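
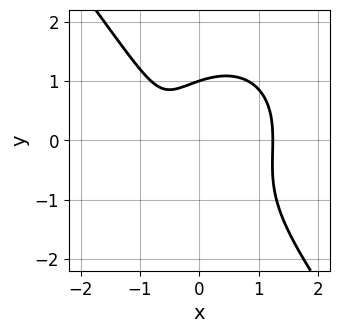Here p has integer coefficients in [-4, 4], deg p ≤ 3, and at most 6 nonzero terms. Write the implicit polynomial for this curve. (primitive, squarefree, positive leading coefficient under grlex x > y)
3*x^3 + x*y^2 + 2*y^3 - 3*x - 2

1. deg p = 3. A generic line meets the curve in up to 3 points.
2. From the visible intercepts: it crosses the y-axis at the gridline y = 1.
3. Assembling these constraints gives the stated polynomial.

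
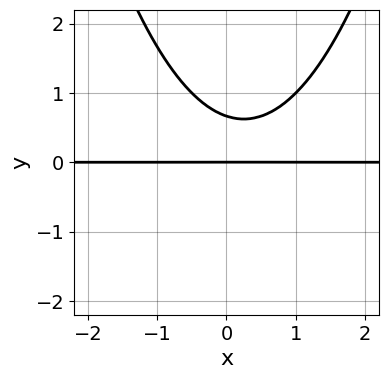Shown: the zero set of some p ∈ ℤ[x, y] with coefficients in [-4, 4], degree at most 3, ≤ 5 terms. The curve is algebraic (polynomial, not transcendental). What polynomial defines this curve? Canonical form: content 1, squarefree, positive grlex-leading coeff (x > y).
2*x^2*y - x*y - 3*y^2 + 2*y

First, deg p = 3. A generic line meets the curve in up to 3 points.
Then, against the integer gridlines: it meets the y-axis at y = 0 (among the integer gridlines); the visible x-axis segment lies entirely on the curve.
Finally, assembling these constraints gives the stated polynomial.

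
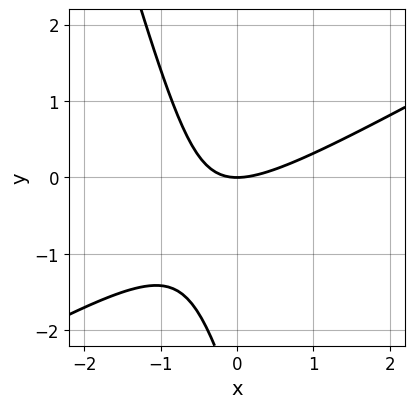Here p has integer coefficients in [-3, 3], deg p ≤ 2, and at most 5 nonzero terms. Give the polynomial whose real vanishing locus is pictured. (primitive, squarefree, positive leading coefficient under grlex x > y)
2*x^2 - 3*x*y - y^2 - 3*y

Degree: a generic line meets the curve in up to 2 points, so deg p = 2.
Reading off the gridlines: it meets the x-axis at x = 0 (among the integer gridlines); one y-axis crossing is at y = 0.
Solving for integer coefficients yields p as stated.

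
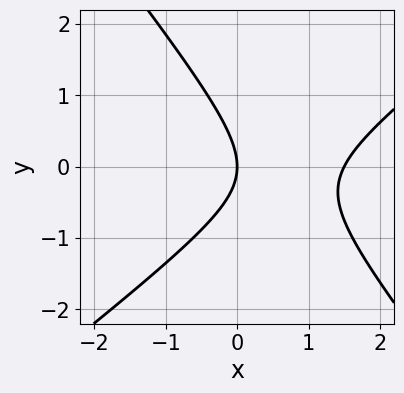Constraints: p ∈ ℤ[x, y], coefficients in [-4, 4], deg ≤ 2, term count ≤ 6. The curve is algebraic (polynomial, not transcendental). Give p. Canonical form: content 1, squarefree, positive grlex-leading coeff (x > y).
2*x^2 - x*y - 2*y^2 - 3*x

1. The degree is 2 — no degree-1 curve has this shape.
2. Reading off the gridlines: one y-axis crossing is at y = 0; it meets the x-axis at x = 0 (among the integer gridlines).
3. Fitting integer coefficients to these (and the overall shape) gives p.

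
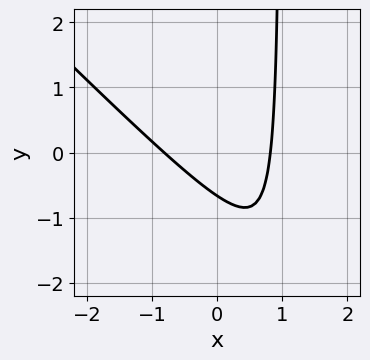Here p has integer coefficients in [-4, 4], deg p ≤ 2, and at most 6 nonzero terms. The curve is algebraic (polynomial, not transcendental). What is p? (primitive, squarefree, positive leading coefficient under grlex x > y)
3*x^2 + 3*x*y - 3*y - 2

1. The degree is 2 — the shape is more complex than any degree-1 curve.
2. Matching integer coefficients to the picture gives p.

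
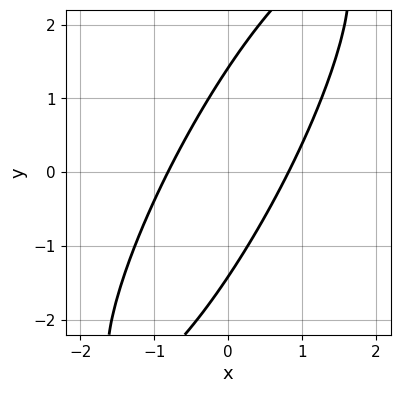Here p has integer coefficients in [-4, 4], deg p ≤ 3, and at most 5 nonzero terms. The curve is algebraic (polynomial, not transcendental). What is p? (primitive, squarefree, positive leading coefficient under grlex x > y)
Degree: a generic line meets the curve in up to 2 points, so deg p = 2.
Solving for integer coefficients yields p as stated.

3*x^2 - 3*x*y + y^2 - 2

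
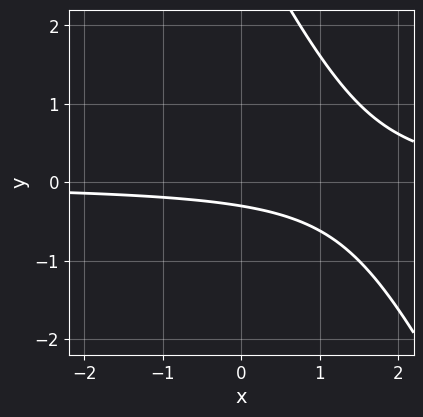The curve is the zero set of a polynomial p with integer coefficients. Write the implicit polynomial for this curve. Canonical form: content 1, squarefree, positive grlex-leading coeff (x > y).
2*x*y + y^2 - 3*y - 1

deg p = 2.
Checking where it meets the axes: it misses every integer gridline on the x-axis.
The integer polynomial consistent with all of this is the stated p.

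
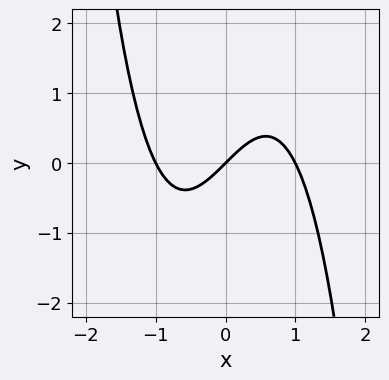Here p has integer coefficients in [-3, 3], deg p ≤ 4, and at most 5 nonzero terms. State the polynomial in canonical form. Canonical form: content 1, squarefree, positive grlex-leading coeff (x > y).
x^3 - x + y

Degree: the shape is more complex than any degree-2 curve, so deg p = 3.
Checking where it meets the axes: one y-axis crossing is at y = 0; among the integer gridlines, it crosses the x-axis at x ∈ {-1, 0, 1}.
Fitting integer coefficients to these (and the overall shape) gives p.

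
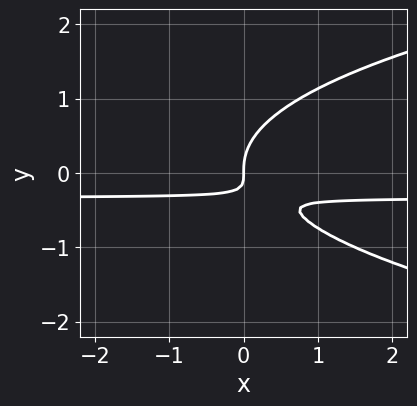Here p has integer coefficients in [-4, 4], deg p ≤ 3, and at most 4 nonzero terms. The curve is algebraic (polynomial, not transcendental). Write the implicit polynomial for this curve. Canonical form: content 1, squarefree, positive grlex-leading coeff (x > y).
(a) Degree: a generic line meets the curve in up to 3 points, so deg p = 3.
(b) Observable constraints: it crosses the y-axis at the gridline y = 0; it meets the x-axis at x = 0 (among the integer gridlines).
(c) Solving for integer coefficients yields p as stated.

3*y^3 - 3*x*y - x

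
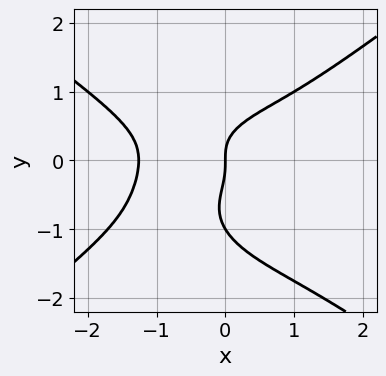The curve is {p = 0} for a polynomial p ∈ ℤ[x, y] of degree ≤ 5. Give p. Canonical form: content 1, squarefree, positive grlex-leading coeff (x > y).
x^4 - 3*y^4 + 3*x*y^2 - 3*y^3 + 2*x

(a) Degree: a generic line meets the curve in up to 4 points, so deg p = 4.
(b) From the axis intercepts and sections: one x-axis crossing is at x = 0; among the integer gridlines, it crosses the y-axis at y ∈ {-1, 0}.
(c) Matching integer coefficients to the picture gives p.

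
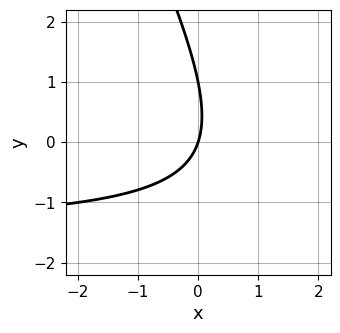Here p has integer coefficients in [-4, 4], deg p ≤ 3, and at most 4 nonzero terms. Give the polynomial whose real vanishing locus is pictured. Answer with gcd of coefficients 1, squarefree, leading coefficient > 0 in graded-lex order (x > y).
2*x*y + y^2 + 3*x - y

(a) deg p = 2.
(b) From the axis intercepts and sections: the y-axis gridline crossings are at y ∈ {0, 1}; it meets the x-axis at x = 0 (among the integer gridlines).
(c) Fitting integer coefficients to these (and the overall shape) gives p.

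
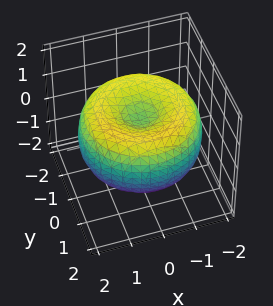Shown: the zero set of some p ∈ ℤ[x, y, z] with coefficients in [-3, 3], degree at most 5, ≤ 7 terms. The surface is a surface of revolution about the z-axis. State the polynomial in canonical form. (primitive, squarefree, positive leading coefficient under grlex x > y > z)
x^4 + 2*x^2*y^2 + y^4 - 3*x^2 - 3*y^2 + 3*z^2 - 1

(a) The degree is 4 — a generic line meets the surface in up to 4 points.
(b) By symmetry, the z-axis is an axis of rotation, so x and y enter only as x² + y².
(c) From the axis intercepts and sections: a circular section at z = 0 has radius between 1 and 2.
(d) These observations pin down the coefficients.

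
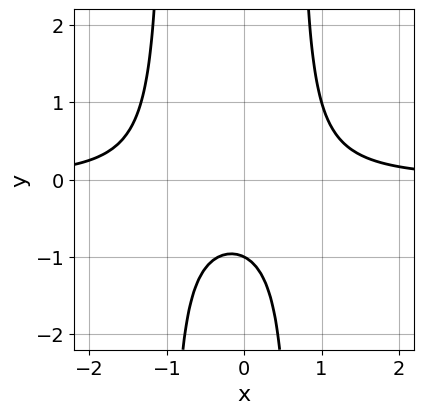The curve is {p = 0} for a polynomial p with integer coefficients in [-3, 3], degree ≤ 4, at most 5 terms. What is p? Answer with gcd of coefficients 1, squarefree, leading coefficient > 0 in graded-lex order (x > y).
3*x^2*y + x*y - 2*y - 2

First, deg p = 3.
Next, from the axis intercepts and sections: it misses every integer gridline on the x-axis; it meets the y-axis at y = -1 (among the integer gridlines).
Finally, together with the visible shape, these determine p as stated.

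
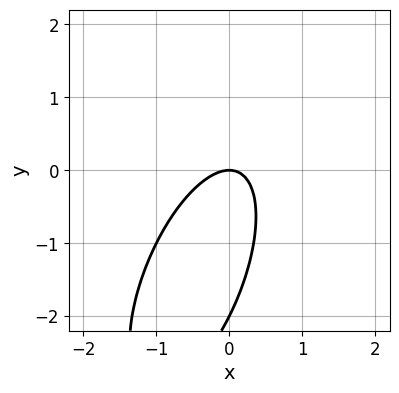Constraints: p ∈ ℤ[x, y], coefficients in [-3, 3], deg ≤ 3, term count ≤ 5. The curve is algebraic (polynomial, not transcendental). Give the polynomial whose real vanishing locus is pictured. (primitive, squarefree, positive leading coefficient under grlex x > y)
First, the degree is 2 — the shape is more complex than any degree-1 curve.
Next, from the visible intercepts: the y-axis gridline crossings are at y ∈ {-2, 0}; it meets the x-axis at x = 0 (among the integer gridlines).
Finally, solving for integer coefficients yields p as stated.

3*x^2 - 2*x*y + y^2 + 2*y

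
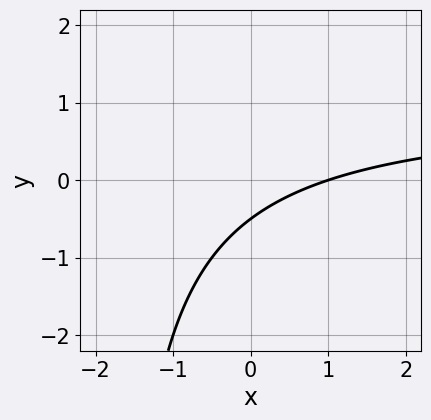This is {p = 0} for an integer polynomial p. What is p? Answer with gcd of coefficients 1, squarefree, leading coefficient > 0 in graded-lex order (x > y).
x*y - x + 2*y + 1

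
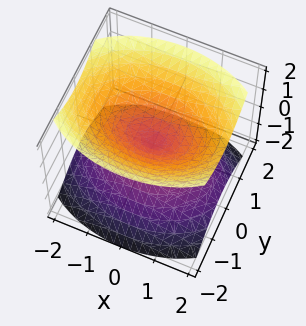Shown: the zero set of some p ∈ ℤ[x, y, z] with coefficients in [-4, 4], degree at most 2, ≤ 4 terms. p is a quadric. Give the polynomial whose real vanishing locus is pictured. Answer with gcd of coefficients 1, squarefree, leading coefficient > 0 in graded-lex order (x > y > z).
First, the picture has 2 separate pieces.
Next, deg p = 2.
Next, symmetries: mirror symmetry y ↦ −y ⇒ only even powers of y; the x ↦ −x reflection is a symmetry, so x appears only in even powers; mirror symmetry z ↦ −z ⇒ only even powers of z.
Then, from the visible intercepts: it crosses the x-axis at the gridline x = 0; it crosses the y-axis at the gridline y = 0; it crosses the z-axis at the gridline z = 0.
Finally, putting this together gives p.

x^2 + 2*y^2 - 2*z^2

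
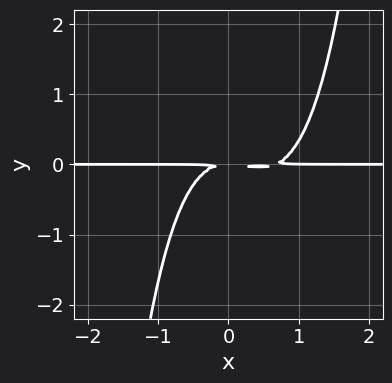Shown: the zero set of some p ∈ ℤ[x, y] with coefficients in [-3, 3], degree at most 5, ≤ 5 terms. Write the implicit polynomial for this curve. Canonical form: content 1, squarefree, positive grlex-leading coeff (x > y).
3*x^3*y - 2*x^2*y - 3*y^2

First, degree: a generic line meets the curve in up to 4 points, so deg p = 4.
Next, from the visible intercepts: the visible x-axis segment lies entirely on the curve.
Finally, fitting integer coefficients to these (and the overall shape) gives p.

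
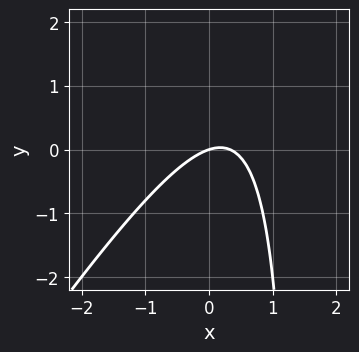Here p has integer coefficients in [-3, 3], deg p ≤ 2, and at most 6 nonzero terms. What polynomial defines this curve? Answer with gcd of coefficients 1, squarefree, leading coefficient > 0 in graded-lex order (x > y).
Degree: no degree-1 curve has this shape, so deg p = 2.
Observable constraints: one x-axis crossing is at x = 0; one y-axis crossing is at y = 0.
These observations pin down the coefficients.

3*x^2 - 2*x*y - x + 3*y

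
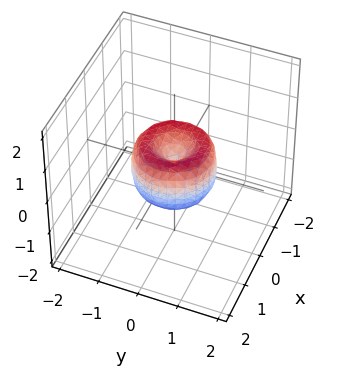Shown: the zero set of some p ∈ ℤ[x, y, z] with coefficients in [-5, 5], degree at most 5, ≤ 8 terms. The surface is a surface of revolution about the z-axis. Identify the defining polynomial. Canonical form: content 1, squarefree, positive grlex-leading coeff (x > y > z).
1. The degree is 4 — the shape is more complex than any degree-3 surface.
2. Symmetry: every cross-section ⟂ z is a circle, so x, y appear only via x² + y².
3. Reading off the gridlines: a circular section at z = 0 has radius exactly 1; among the integer gridlines, it crosses the y-axis at y ∈ {-1, 0, 1}.
4. Matching integer coefficients to the picture gives p. Check: (1, 0, 0) on the x-axis lies on the surface, and p(1, 0, 0) = 0. ✓

2*x^4 + 4*x^2*y^2 + 2*y^4 - 2*x^2 - 2*y^2 + z^2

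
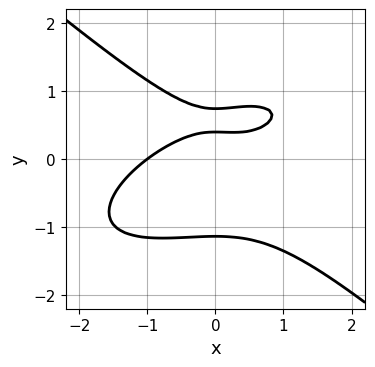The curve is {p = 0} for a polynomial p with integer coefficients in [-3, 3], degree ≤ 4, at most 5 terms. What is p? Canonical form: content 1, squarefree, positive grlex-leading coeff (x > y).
deg p = 3. No degree-2 curve has this shape.
From the visible intercepts: it crosses the x-axis at the gridline x = -1.
Solving for integer coefficients yields p as stated.

x^3 - x^2*y + 3*y^3 - 3*y + 1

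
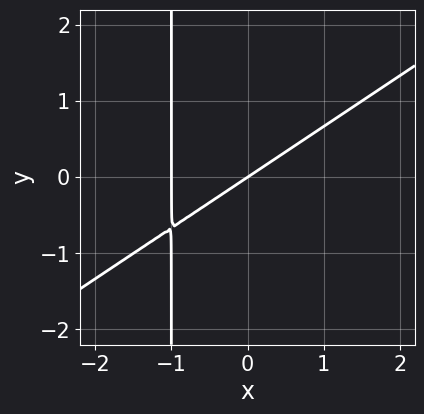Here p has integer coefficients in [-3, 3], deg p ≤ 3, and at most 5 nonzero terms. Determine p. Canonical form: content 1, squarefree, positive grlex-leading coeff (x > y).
(a) deg p = 2.
(b) Checking where it meets the axes: the x-axis gridline crossings are at x ∈ {-1, 0}; it meets the y-axis at y = 0 (among the integer gridlines).
(c) Together with the visible shape, these determine p as stated.

2*x^2 - 3*x*y + 2*x - 3*y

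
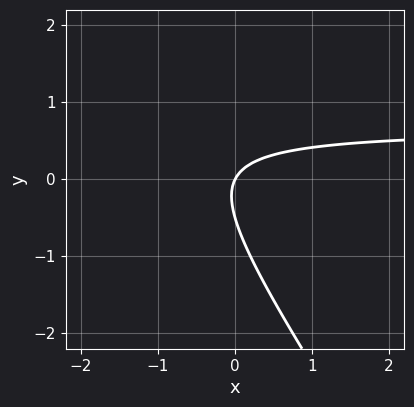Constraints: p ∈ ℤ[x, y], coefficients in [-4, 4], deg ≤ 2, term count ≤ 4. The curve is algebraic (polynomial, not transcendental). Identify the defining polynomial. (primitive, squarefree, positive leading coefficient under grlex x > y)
(a) The degree is 2 — the shape is more complex than any degree-1 curve.
(b) Against the integer gridlines: one y-axis crossing is at y = 0; it meets the x-axis at x = 0 (among the integer gridlines).
(c) Together with the visible shape, these determine p as stated.

3*x*y + 2*y^2 - 2*x + y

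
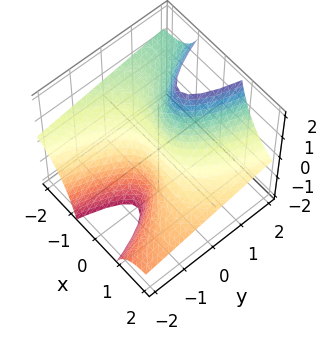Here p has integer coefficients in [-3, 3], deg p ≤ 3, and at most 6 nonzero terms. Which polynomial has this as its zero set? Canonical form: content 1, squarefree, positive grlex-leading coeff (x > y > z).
x^3 + 3*x^2*z - 3*y + z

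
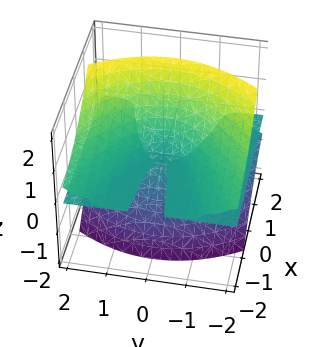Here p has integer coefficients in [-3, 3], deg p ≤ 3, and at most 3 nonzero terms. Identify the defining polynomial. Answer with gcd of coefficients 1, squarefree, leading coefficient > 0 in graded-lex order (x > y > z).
1. The degree is 3 — the shape is more complex than any degree-2 surface.
2. From the visible intercepts: one z-axis crossing is at z = 0; the visible x-axis segment lies entirely on the surface; the visible y-axis segment lies entirely on the surface.
3. The integer polynomial consistent with all of this is the stated p.

3*x*z^2 + y^2*z - 2*z^3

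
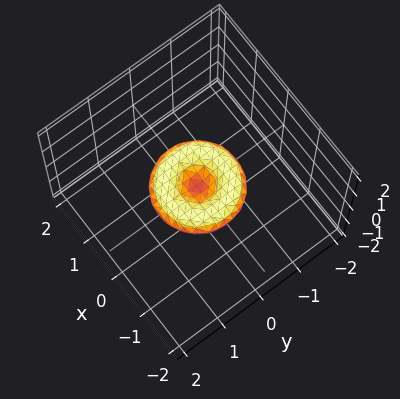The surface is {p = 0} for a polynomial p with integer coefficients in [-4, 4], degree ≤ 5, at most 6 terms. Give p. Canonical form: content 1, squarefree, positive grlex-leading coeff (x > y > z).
1. Degree: the shape is more complex than any degree-3 surface, so deg p = 4.
2. Symmetries: every cross-section ⟂ z is a circle, so x, y appear only via x² + y².
3. Against the integer gridlines: one z-axis crossing is at z = 0; the x-axis gridline crossings are at x ∈ {-1, 0, 1}; the y-axis gridline crossings are at y ∈ {-1, 0, 1}; a circular section at z = 0 has radius exactly 1.
4. Putting this together gives p.

x^4 + 2*x^2*y^2 + y^4 - x^2 - y^2 + 3*z^2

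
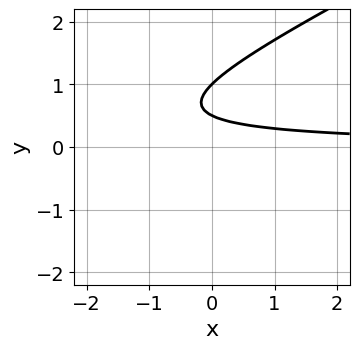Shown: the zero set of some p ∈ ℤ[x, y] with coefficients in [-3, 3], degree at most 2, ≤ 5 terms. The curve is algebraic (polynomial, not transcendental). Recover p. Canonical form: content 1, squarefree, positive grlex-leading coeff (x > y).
First, the degree is 2 — a generic line meets the curve in up to 2 points.
Then, from the axis intercepts and sections: it crosses the y-axis at the gridline y = 1; the curve avoids every integer x-axis point in the box.
Finally, matching integer coefficients to the picture gives p.

x*y - 2*y^2 + 3*y - 1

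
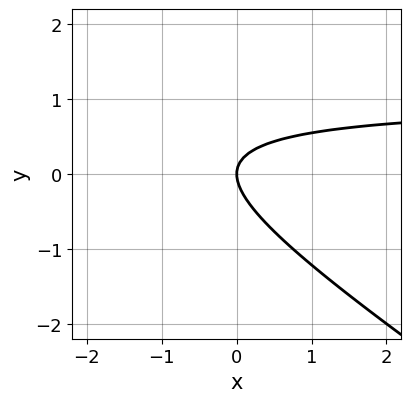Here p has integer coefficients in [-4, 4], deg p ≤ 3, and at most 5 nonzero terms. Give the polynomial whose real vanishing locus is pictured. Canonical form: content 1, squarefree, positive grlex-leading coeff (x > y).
2*x*y + 3*y^2 - 2*x

First, deg p = 2. No degree-1 curve has this shape.
Next, checking where it meets the axes: it meets the y-axis at y = 0 (among the integer gridlines); it meets the x-axis at x = 0 (among the integer gridlines).
Finally, fitting integer coefficients to these (and the overall shape) gives p.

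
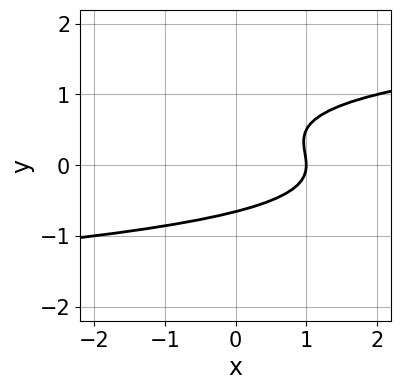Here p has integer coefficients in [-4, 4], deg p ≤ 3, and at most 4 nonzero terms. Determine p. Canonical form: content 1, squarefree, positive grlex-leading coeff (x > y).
(a) Degree: a generic line meets the curve in up to 3 points, so deg p = 3.
(b) Reading off the gridlines: it meets the x-axis at x = 1 (among the integer gridlines).
(c) These observations pin down the coefficients.

2*y^3 - y^2 - x + 1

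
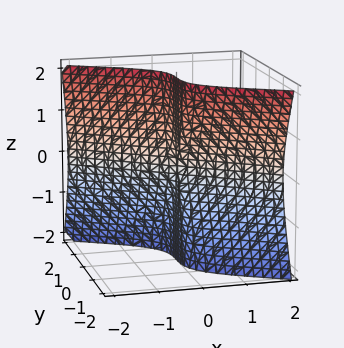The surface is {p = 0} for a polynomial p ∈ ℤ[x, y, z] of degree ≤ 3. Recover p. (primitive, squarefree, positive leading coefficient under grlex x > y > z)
deg p = 3. No degree-2 surface has this shape.
From the axis intercepts and sections: the visible z-axis segment lies entirely on the surface; it crosses the y-axis at the gridline y = 0; one x-axis crossing is at x = 0.
Solving for integer coefficients yields p as stated.

x^3 + 2*x*z^2 + 3*y^3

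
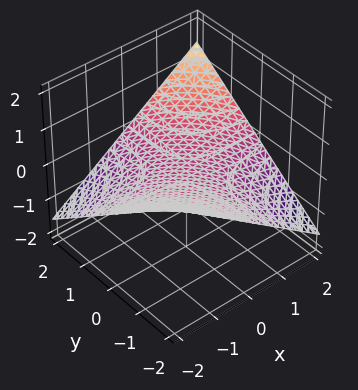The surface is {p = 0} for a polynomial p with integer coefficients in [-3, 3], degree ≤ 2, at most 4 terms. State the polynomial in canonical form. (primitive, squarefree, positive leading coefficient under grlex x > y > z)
x*y - 3*z

First, the degree is 2 — a hyperbolic paraboloid; a quadric.
Next, reading off the gridlines: it meets the z-axis at z = 0 (among the integer gridlines); the visible x-axis segment lies entirely on the surface; every point of the y-axis in the box is on the surface.
Finally, assembling these constraints gives the stated polynomial.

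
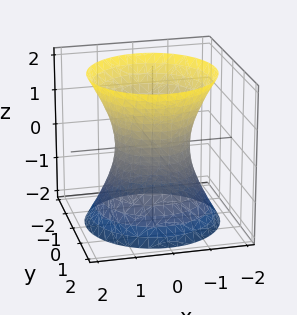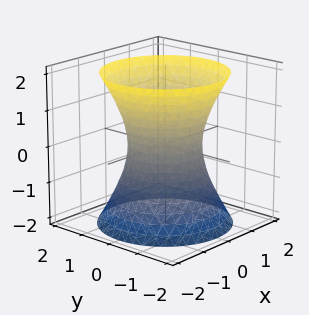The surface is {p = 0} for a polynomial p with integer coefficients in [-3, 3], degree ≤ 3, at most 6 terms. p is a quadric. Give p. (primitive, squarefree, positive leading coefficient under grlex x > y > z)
2*x^2 + 2*y^2 - z^2 - 2

First, the degree is 2 — one connected sheet with a waist; a quadric.
Then, symmetries: it's symmetric under z → −z, forcing even powers of z; rotational symmetry about the z-axis ⇒ p depends on x, y only through x² + y².
Then, against the integer gridlines: among the integer gridlines, it crosses the y-axis at y ∈ {-1, 1}; a circular section at z = 2 has radius between 1 and 2; no z-intercept at any integer in the box; among the integer gridlines, it crosses the x-axis at x ∈ {-1, 1}.
Finally, matching integer coefficients to the picture gives p.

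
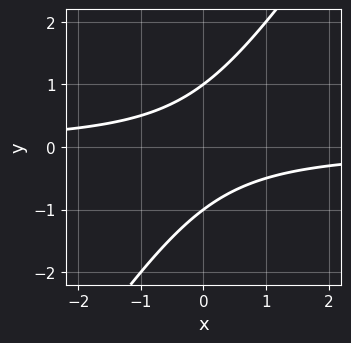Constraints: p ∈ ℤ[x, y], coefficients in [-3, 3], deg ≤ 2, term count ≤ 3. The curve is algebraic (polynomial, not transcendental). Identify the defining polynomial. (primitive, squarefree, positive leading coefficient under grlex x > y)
3*x*y - 2*y^2 + 2

1. Degree: no degree-1 curve has this shape, so deg p = 2.
2. Against the integer gridlines: among the integer gridlines, it crosses the y-axis at y ∈ {-1, 1}; no x-intercept at any integer in the box.
3. The integer polynomial consistent with all of this is the stated p.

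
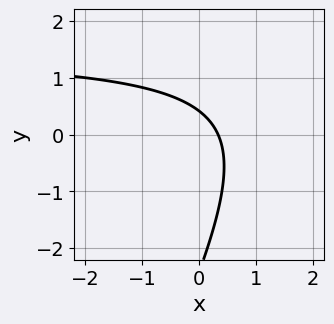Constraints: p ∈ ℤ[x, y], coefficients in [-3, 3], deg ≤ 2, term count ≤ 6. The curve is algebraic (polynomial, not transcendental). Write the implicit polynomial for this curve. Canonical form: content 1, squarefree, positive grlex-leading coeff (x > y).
2*x*y - y^2 - 3*x - 2*y + 1

(a) The degree is 2 — a generic line meets the curve in up to 2 points.
(b) The integer polynomial consistent with all of this is the stated p.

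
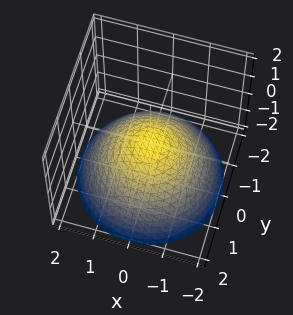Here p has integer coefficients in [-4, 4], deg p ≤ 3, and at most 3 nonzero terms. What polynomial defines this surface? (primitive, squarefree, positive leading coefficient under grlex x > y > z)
x^2 + y^2 + 2*z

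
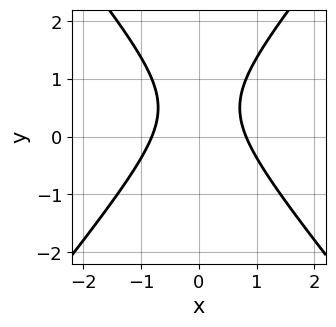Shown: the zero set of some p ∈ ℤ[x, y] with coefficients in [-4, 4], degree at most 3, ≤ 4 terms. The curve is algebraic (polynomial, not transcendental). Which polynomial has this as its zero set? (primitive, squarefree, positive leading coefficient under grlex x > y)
3*x^2 - 2*y^2 + 2*y - 2

1. The degree is 2 — the shape is more complex than any degree-1 curve.
2. Symmetries: mirror symmetry x ↦ −x ⇒ only even powers of x.
3. Against the integer gridlines: it misses every integer gridline on the y-axis.
4. Putting this together gives p.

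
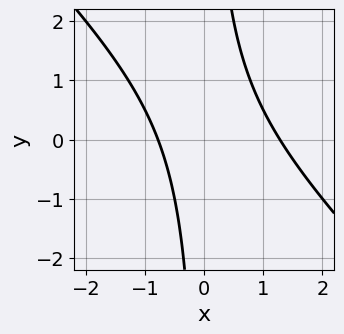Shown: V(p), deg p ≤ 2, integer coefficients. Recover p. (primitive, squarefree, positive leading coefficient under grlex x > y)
2*x^2 + 2*x*y - x - 2

First, degree: a generic line meets the curve in up to 2 points, so deg p = 2.
Next, observable constraints: the curve avoids every integer y-axis point in the box.
Finally, these observations pin down the coefficients.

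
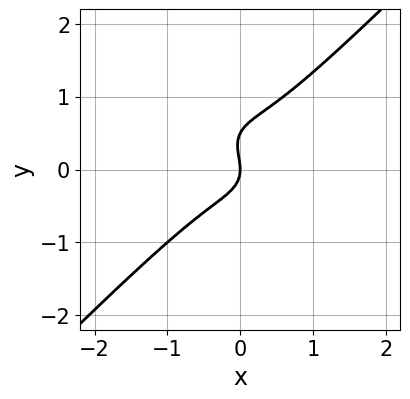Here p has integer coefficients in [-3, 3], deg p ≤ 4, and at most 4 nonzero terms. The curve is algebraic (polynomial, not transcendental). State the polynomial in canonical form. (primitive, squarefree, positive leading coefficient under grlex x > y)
1. The degree is 3 — a generic line meets the curve in up to 3 points.
2. Checking where it meets the axes: it crosses the x-axis at the gridline x = 0; one y-axis crossing is at y = 0.
3. Putting this together gives p.

2*x^3 - 2*y^3 + y^2 + x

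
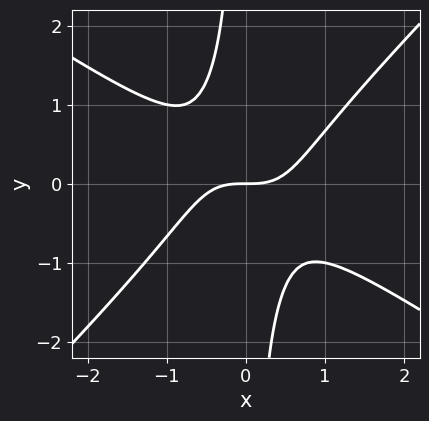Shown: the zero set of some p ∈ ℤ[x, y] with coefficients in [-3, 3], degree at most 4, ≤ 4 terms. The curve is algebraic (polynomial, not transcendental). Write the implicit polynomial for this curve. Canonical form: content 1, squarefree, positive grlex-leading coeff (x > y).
deg p = 3. No degree-2 curve has this shape.
Observable constraints: one y-axis crossing is at y = 0; it meets the x-axis at x = 0 (among the integer gridlines).
Fitting integer coefficients to these (and the overall shape) gives p.

2*x^3 + x^2*y - 3*x*y^2 - 2*y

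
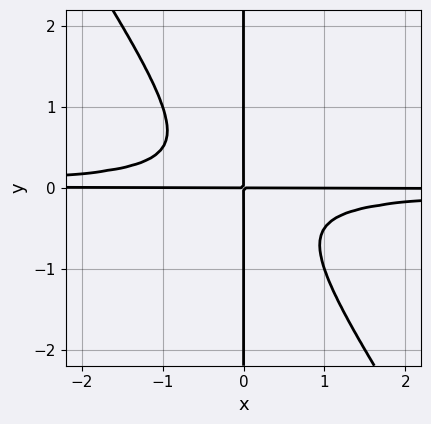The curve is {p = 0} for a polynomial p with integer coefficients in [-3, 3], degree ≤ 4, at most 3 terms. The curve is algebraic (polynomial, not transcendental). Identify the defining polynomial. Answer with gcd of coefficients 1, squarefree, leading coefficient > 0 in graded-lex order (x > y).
1. Degree: the shape is more complex than any degree-3 curve, so deg p = 4.
2. Against the integer gridlines: the visible y-axis segment lies entirely on the curve; the visible x-axis segment lies entirely on the curve.
3. Assembling these constraints gives the stated polynomial.

3*x^2*y^2 + 2*x*y^3 + x*y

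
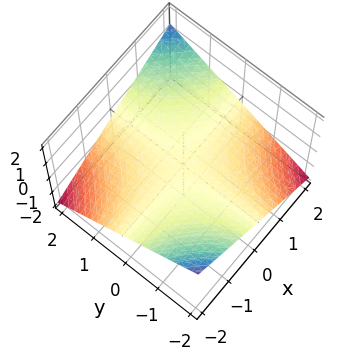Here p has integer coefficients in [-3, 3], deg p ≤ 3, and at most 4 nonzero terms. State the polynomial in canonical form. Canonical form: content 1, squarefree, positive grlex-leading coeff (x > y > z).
x*y - 3*z

First, deg p = 2. A saddle surface; a quadric.
Then, reading off the gridlines: it crosses the z-axis at the gridline z = 0; the visible y-axis segment lies entirely on the surface; the visible x-axis segment lies entirely on the surface.
Finally, putting this together gives p.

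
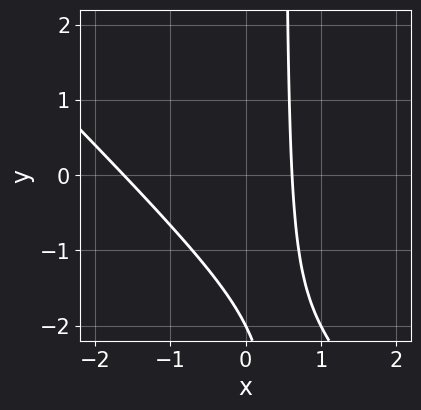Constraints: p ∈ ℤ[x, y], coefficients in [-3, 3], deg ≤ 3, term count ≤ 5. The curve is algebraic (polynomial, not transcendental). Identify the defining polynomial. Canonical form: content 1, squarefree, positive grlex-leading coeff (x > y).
2*x^2 + 2*x*y + 2*x - y - 2

First, degree: a generic line meets the curve in up to 2 points, so deg p = 2.
Next, observable constraints: it meets the y-axis at y = -2 (among the integer gridlines).
Finally, the integer polynomial consistent with all of this is the stated p.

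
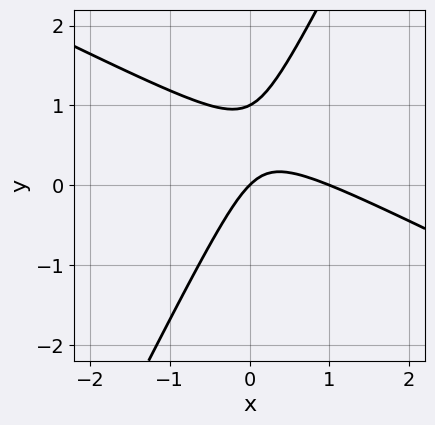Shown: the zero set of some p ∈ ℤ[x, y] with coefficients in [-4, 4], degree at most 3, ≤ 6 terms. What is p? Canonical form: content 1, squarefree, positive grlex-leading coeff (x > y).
2*x^2 + 3*x*y - 2*y^2 - 2*x + 2*y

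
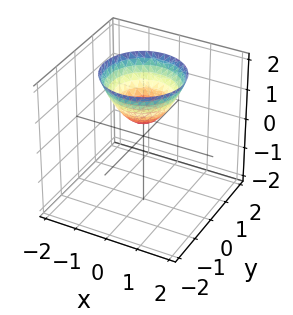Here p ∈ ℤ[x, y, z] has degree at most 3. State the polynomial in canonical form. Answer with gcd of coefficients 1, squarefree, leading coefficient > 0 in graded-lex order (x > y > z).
2*x^2 + 2*y^2 - 2*z + 1

deg p = 2. The shape is more complex than any degree-1 surface.
Symmetry: the z-axis is an axis of rotation, so x and y enter only as x² + y².
Observable constraints: it misses every integer gridline on the x-axis; a circular section at z = 1 has radius between 0 and 1; the surface avoids every integer y-axis point in the box.
Together with the visible shape, these determine p as stated.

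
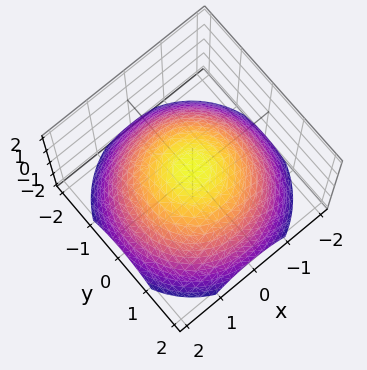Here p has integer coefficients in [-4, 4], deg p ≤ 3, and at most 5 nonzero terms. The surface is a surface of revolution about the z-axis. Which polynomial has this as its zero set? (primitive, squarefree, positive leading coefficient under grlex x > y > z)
x^2 + y^2 + 2*z - 1

1. Degree: no degree-1 surface has this shape, so deg p = 2.
2. By symmetry, every cross-section ⟂ z is a circle, so x, y appear only via x² + y².
3. Reading off the gridlines: among the integer gridlines, it crosses the x-axis at x ∈ {-1, 1}; among the integer gridlines, it crosses the y-axis at y ∈ {-1, 1}; a circular section at z = -1 has radius between 1 and 2.
4. Solving for integer coefficients yields p as stated.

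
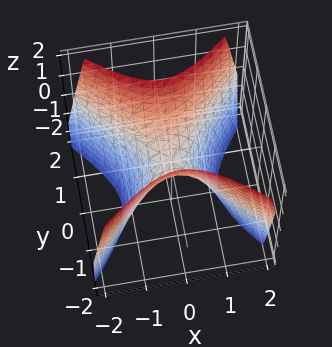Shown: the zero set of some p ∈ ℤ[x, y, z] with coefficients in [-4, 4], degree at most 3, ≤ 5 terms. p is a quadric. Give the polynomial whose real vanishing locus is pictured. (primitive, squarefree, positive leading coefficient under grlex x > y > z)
3*x^2 - 3*y^2 + 2*z

First, deg p = 2.
Then, symmetries: the y ↦ −y reflection is a symmetry, so y appears only in even powers; the x ↦ −x reflection is a symmetry, so x appears only in even powers.
Then, observable constraints: one z-axis crossing is at z = 0; it meets the x-axis at x = 0 (among the integer gridlines); one y-axis crossing is at y = 0.
Finally, solving for integer coefficients yields p as stated.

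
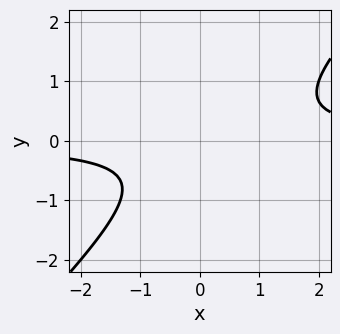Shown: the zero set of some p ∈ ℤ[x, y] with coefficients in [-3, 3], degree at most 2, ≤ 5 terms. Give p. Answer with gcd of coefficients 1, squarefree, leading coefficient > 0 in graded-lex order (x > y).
First, deg p = 2. A generic line meets the curve in up to 2 points.
Next, reading off the gridlines: the curve avoids every integer y-axis point in the box; no x-intercept at any integer in the box.
Finally, fitting integer coefficients to these (and the overall shape) gives p.

3*x*y - 3*y^2 - y - 2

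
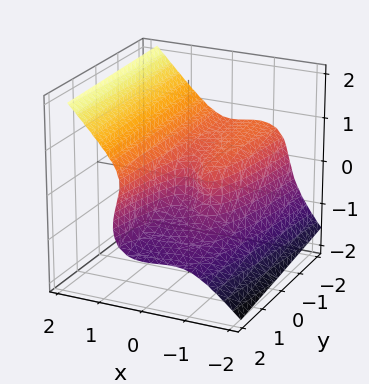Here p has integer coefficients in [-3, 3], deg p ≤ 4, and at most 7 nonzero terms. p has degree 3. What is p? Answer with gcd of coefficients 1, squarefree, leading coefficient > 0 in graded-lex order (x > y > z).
First, deg p = 3.
Next, observable constraints: one z-axis crossing is at z = 0; the x-axis gridline crossings are at x ∈ {-1, 0}; it crosses the y-axis at the gridline y = 0.
Finally, assembling these constraints gives the stated polynomial.

3*x^3 - 3*z^3 + 3*x^2 + y*z - y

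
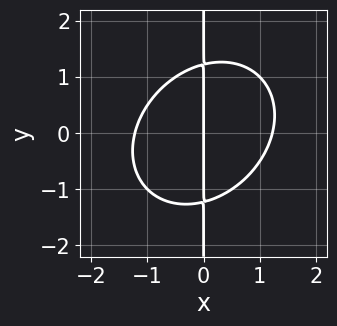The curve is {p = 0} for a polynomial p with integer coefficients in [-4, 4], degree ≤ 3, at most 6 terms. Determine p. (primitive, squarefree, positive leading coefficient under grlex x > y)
2*x^3 - x^2*y + 2*x*y^2 - 3*x

deg p = 3. The shape is more complex than any degree-2 curve.
Reading off the gridlines: the visible y-axis segment lies entirely on the curve; it meets the x-axis at x = 0 (among the integer gridlines).
Putting this together gives p.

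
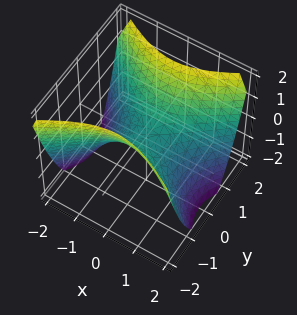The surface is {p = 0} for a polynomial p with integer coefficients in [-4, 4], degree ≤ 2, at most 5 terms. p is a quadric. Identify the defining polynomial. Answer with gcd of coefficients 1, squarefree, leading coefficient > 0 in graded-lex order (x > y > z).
2*x^2 - 3*y^2 + 3*z

(a) The degree is 2 — a hyperbolic paraboloid; a quadric.
(b) Symmetries: it's symmetric under x → −x, forcing even powers of x; it's symmetric under y → −y, forcing even powers of y.
(c) Checking where it meets the axes: one x-axis crossing is at x = 0; it meets the z-axis at z = 0 (among the integer gridlines); it meets the y-axis at y = 0 (among the integer gridlines).
(d) Fitting integer coefficients to these (and the overall shape) gives p.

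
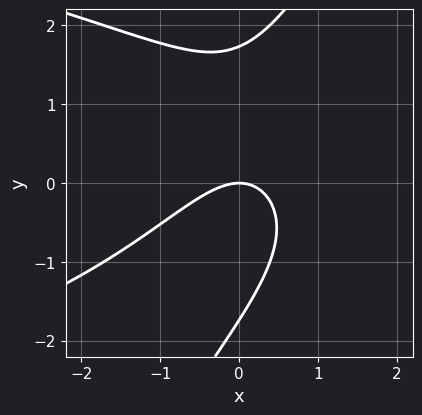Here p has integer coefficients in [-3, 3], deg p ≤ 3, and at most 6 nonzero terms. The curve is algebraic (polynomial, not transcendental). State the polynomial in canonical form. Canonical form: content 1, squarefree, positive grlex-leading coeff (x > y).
2*x*y^2 - y^3 + 3*x^2 - 2*x*y + 3*y

(a) The degree is 3 — no degree-2 curve has this shape.
(b) From the visible intercepts: it crosses the x-axis at the gridline x = 0; one y-axis crossing is at y = 0.
(c) Putting this together gives p.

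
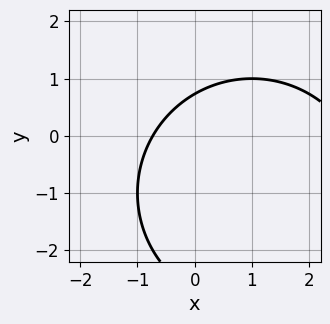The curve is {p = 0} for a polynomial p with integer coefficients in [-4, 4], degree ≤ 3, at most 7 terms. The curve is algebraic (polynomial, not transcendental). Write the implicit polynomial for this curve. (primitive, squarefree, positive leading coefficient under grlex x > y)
1. Degree: no degree-1 curve has this shape, so deg p = 2.
2. The integer polynomial consistent with all of this is the stated p.

x^2 + y^2 - 2*x + 2*y - 2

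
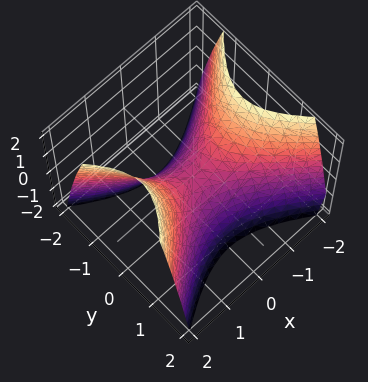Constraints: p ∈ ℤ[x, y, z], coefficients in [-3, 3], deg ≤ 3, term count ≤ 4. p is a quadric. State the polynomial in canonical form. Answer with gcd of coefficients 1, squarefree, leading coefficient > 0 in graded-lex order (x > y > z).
2*x^2 - 3*y^2 - 2*z

1. Degree: a saddle surface; a quadric, so deg p = 2.
2. Symmetries: it's symmetric under x → −x, forcing even powers of x; it's symmetric under y → −y, forcing even powers of y.
3. From the visible intercepts: it meets the y-axis at y = 0 (among the integer gridlines); one x-axis crossing is at x = 0; it meets the z-axis at z = 0 (among the integer gridlines).
4. Assembling these constraints gives the stated polynomial.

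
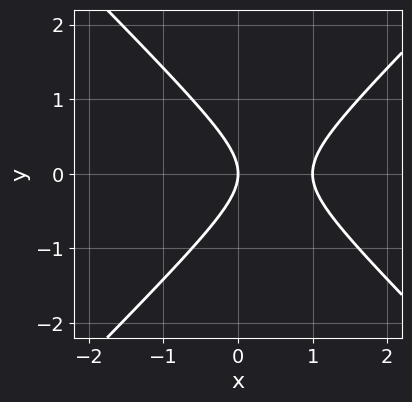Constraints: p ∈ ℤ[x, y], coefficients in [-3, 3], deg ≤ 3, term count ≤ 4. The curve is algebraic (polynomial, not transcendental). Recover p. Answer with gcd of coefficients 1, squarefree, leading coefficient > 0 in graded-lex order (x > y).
x^2 - y^2 - x

First, degree: no degree-1 curve has this shape, so deg p = 2.
Next, symmetries: mirror symmetry y ↦ −y ⇒ only even powers of y.
Next, observable constraints: among the integer gridlines, it crosses the x-axis at x ∈ {0, 1}; one y-axis crossing is at y = 0.
Finally, the integer polynomial consistent with all of this is the stated p.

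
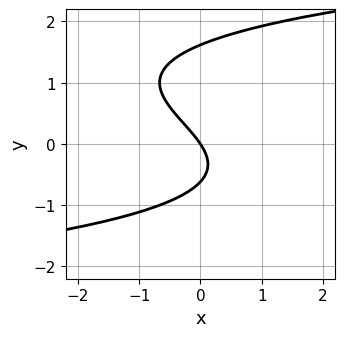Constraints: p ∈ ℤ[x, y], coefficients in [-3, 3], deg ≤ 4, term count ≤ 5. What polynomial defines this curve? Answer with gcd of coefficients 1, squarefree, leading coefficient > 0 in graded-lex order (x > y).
2*y^3 - 2*y^2 - 3*x - 2*y

The degree is 3 — a generic line meets the curve in up to 3 points.
From the visible intercepts: one y-axis crossing is at y = 0; it meets the x-axis at x = 0 (among the integer gridlines).
Solving for integer coefficients yields p as stated.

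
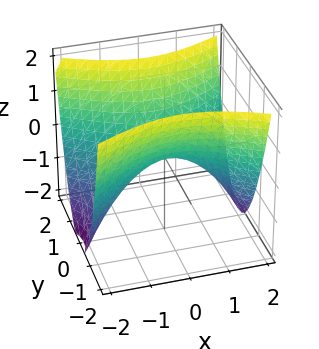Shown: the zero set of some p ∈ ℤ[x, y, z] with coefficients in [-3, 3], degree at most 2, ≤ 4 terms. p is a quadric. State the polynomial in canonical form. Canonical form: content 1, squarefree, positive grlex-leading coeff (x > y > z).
1. deg p = 2. A saddle surface; a quadric.
2. Symmetries: the x ↦ −x reflection is a symmetry, so x appears only in even powers; it's symmetric under y → −y, forcing even powers of y.
3. Reading off the gridlines: it meets the x-axis at x = 0 (among the integer gridlines); it crosses the z-axis at the gridline z = 0.
4. These observations pin down the coefficients.

x^2 - 2*y^2 + 2*z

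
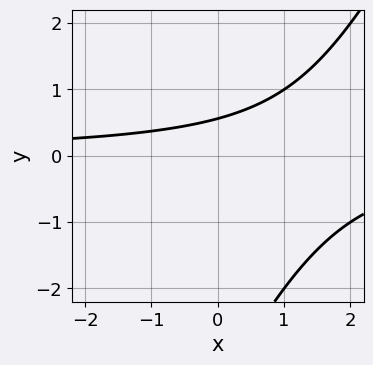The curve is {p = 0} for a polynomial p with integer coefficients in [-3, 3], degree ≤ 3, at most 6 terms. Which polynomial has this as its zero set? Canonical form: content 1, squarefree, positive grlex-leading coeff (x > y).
Degree: no degree-1 curve has this shape, so deg p = 2.
From the visible intercepts: it misses every integer gridline on the x-axis.
These observations pin down the coefficients.

2*x*y - y^2 - 3*y + 2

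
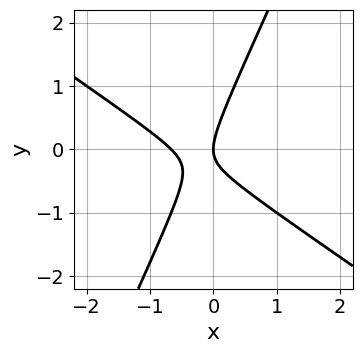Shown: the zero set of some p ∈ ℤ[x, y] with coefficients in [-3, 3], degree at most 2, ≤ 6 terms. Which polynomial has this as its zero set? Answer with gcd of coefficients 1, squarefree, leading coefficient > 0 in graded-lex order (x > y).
deg p = 2.
Checking where it meets the axes: it meets the y-axis at y = 0 (among the integer gridlines); it crosses the x-axis at the gridline x = 0.
Assembling these constraints gives the stated polynomial.

3*x^2 + 3*x*y - 2*y^2 + 2*x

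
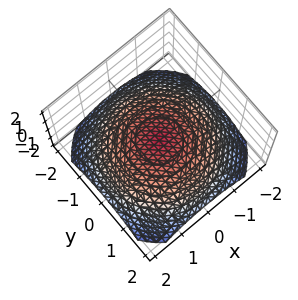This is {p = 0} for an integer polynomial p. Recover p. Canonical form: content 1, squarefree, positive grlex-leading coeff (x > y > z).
x^2 + y^2 + 3*z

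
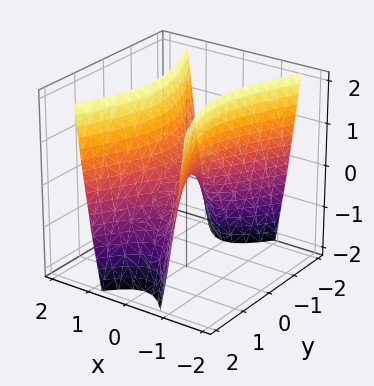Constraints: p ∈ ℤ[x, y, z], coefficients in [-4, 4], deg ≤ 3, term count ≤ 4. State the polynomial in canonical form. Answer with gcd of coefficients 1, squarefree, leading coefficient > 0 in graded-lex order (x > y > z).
3*x^2 - y^2 - z

First, degree: a hyperbolic paraboloid; a quadric, so deg p = 2.
Then, symmetries: the y ↦ −y reflection is a symmetry, so y appears only in even powers; it's symmetric under x → −x, forcing even powers of x.
Then, observable constraints: it meets the y-axis at y = 0 (among the integer gridlines); one z-axis crossing is at z = 0; it meets the x-axis at x = 0 (among the integer gridlines).
Finally, these observations pin down the coefficients.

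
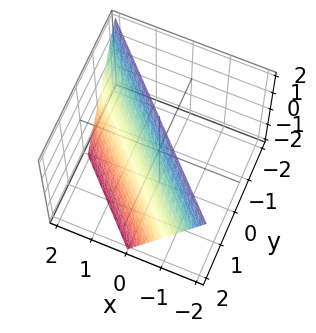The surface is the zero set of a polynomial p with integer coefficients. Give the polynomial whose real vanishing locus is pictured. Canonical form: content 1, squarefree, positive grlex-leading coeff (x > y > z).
1. Degree: the surface is flat (a plane), so deg p = 1.
2. Checking where it meets the axes: it crosses the y-axis at the gridline y = 1; it crosses the x-axis at the gridline x = 1; it meets the z-axis at z = 2 (among the integer gridlines).
3. These observations pin down the coefficients.

2*x + 2*y + z - 2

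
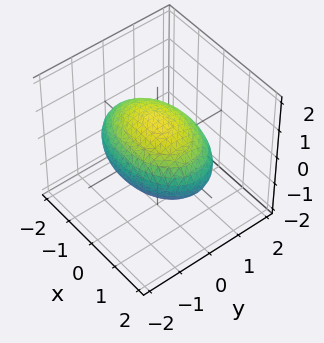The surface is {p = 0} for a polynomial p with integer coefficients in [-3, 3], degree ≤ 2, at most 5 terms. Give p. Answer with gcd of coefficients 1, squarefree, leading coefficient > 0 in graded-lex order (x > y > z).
x^2 + 2*y^2 + 3*z^2 - 3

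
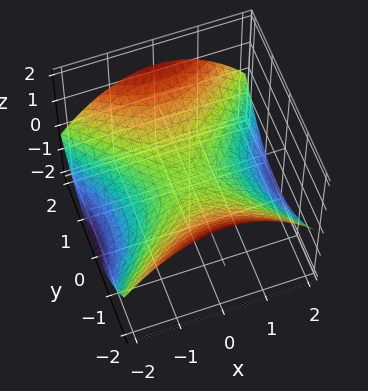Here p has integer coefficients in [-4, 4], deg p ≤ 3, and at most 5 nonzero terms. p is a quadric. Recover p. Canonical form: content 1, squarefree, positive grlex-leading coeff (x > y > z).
(a) deg p = 2.
(b) Symmetries: it's symmetric under x → −x, forcing even powers of x; mirror symmetry y ↦ −y ⇒ only even powers of y.
(c) From the visible intercepts: it crosses the z-axis at the gridline z = 0; it meets the x-axis at x = 0 (among the integer gridlines); it meets the y-axis at y = 0 (among the integer gridlines).
(d) Putting this together gives p.

x^2 - y^2 + 3*z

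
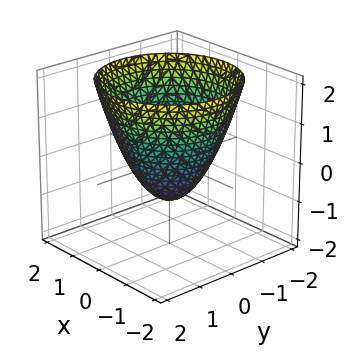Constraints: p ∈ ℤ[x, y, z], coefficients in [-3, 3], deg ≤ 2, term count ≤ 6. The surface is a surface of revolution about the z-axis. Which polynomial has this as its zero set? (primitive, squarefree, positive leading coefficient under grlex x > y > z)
x^2 + y^2 - z - 1

1. The degree is 2 — a generic line meets the surface in up to 2 points.
2. Symmetries: rotational symmetry about the z-axis ⇒ p depends on x, y only through x² + y².
3. Reading off the gridlines: the y-axis gridline crossings are at y ∈ {-1, 1}; it crosses the z-axis at the gridline z = -1; among the integer gridlines, it crosses the x-axis at x ∈ {-1, 1}; a circular section at z = 2 has radius between 1 and 2.
4. Together with the visible shape, these determine p as stated.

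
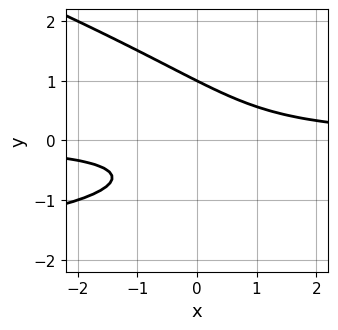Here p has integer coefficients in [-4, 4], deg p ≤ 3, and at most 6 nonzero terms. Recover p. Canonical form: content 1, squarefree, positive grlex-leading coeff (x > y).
(a) The degree is 3 — the shape is more complex than any degree-2 curve.
(b) From the axis intercepts and sections: it meets the y-axis at y = 1 (among the integer gridlines); no x-intercept at any integer in the box.
(c) Fitting integer coefficients to these (and the overall shape) gives p.

x*y^2 + 3*y^3 + 3*x*y - y - 2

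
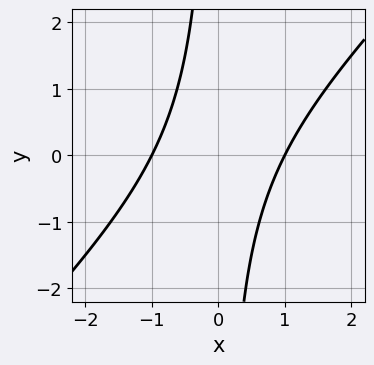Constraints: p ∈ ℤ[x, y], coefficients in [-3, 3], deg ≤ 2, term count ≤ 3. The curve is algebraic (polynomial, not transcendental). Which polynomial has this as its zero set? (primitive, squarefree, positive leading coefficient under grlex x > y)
First, the degree is 2 — no degree-1 curve has this shape.
Next, from the visible intercepts: the curve avoids every integer y-axis point in the box; the x-axis gridline crossings are at x ∈ {-1, 1}.
Finally, assembling these constraints gives the stated polynomial.

x^2 - x*y - 1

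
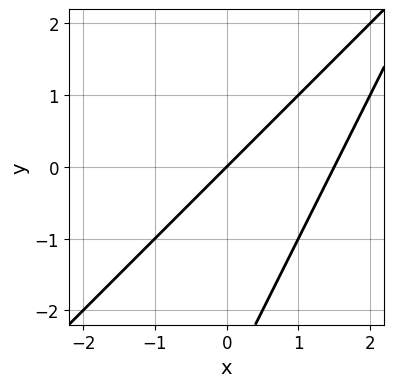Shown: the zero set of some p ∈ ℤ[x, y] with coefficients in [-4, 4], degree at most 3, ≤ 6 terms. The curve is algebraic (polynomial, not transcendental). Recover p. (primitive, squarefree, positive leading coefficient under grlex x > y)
2*x^2 - 3*x*y + y^2 - 3*x + 3*y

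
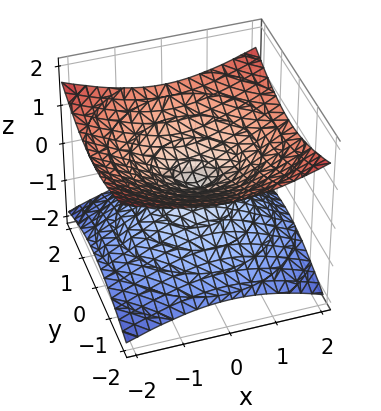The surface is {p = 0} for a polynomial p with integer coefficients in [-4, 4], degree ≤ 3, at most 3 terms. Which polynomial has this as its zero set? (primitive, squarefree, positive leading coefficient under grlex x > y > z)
x^2 + y^2 - 3*z^2

(a) Degree: a double cone through the origin; a quadric, so deg p = 2.
(b) Symmetries: every cross-section ⟂ z is a circle, so x, y appear only via x² + y²; mirror symmetry z ↦ −z ⇒ only even powers of z.
(c) Observable constraints: it meets the z-axis at z = 0 (among the integer gridlines); it meets the x-axis at x = 0 (among the integer gridlines); it crosses the y-axis at the gridline y = 0; a circular section at z = 1 has radius between 1 and 2.
(d) Fitting integer coefficients to these (and the overall shape) gives p.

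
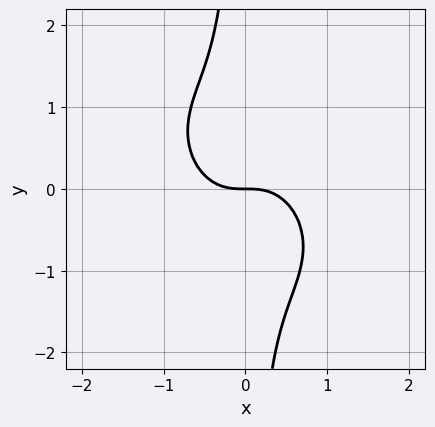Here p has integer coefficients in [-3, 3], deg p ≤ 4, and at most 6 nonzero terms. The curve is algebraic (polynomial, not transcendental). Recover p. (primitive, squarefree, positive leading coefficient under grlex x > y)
3*x^3 + 2*x^2*y + 3*x*y^2 + 2*y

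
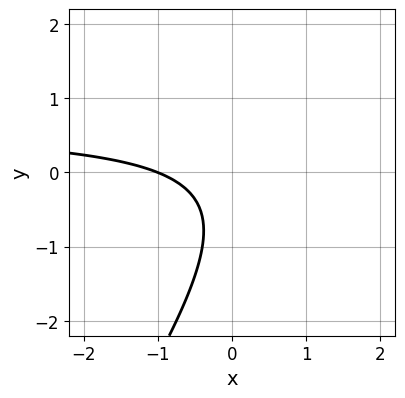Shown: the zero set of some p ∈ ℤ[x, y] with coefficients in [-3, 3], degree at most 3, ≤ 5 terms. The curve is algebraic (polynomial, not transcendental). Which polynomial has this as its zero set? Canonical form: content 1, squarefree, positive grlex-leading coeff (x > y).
3*x*y - 2*y^2 - 2*x - 2*y - 2

1. The degree is 2 — the shape is more complex than any degree-1 curve.
2. From the axis intercepts and sections: no y-intercept at any integer in the box; it meets the x-axis at x = -1 (among the integer gridlines).
3. Putting this together gives p.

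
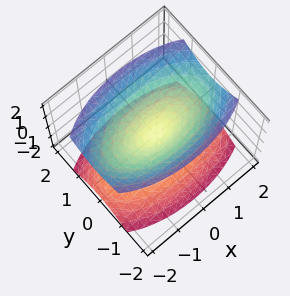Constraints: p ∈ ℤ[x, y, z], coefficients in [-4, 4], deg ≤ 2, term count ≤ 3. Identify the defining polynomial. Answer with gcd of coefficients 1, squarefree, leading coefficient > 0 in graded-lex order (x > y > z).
1. There are 2 components. They look like related sheets of one shape, so recover p as a whole.
2. The degree is 2 — a double cone through the origin; a quadric.
3. Symmetries: mirror symmetry x ↦ −x ⇒ only even powers of x; the z ↦ −z reflection is a symmetry, so z appears only in even powers; it's symmetric under y → −y, forcing even powers of y.
4. From the visible intercepts: it meets the y-axis at y = 0 (among the integer gridlines); one z-axis crossing is at z = 0; it crosses the x-axis at the gridline x = 0.
5. Putting this together gives p.

x^2 + 3*y^2 - 2*z^2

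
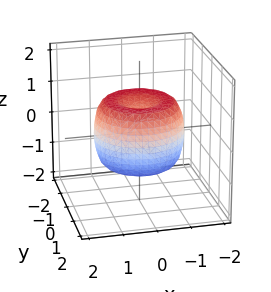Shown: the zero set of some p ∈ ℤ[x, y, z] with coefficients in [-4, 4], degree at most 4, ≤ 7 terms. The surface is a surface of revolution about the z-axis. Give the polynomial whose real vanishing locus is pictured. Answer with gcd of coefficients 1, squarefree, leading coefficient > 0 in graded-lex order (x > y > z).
First, deg p = 4. A generic line meets the surface in up to 4 points.
Then, symmetry: the surface is invariant under rotation about z: p = q(x² + y², z).
Then, from the visible intercepts: a circular section at z = 0 has radius between 1 and 2.
Finally, fitting integer coefficients to these (and the overall shape) gives p.

2*x^4 + 4*x^2*y^2 + 2*y^4 - 3*x^2 - 3*y^2 + 2*z^2 - 1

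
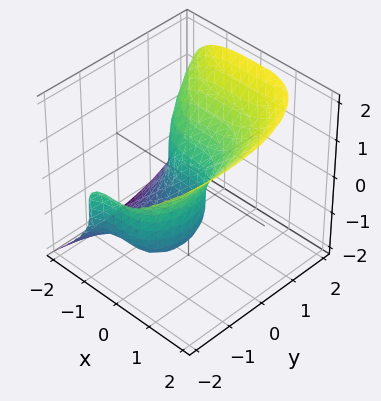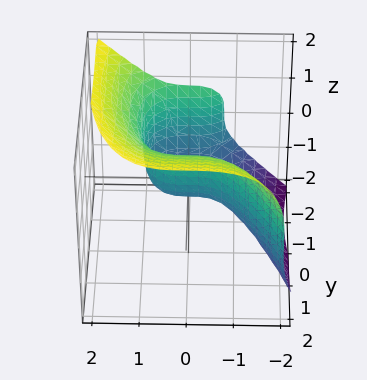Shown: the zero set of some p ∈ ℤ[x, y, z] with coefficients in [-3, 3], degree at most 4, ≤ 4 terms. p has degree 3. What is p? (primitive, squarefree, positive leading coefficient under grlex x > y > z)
x^3 - z^3 + y^2 + 2*y

(a) deg p = 3. No degree-2 surface has this shape.
(b) From the axis intercepts and sections: among the integer gridlines, it crosses the y-axis at y ∈ {-2, 0}; it meets the z-axis at z = 0 (among the integer gridlines); it meets the x-axis at x = 0 (among the integer gridlines).
(c) Fitting integer coefficients to these (and the overall shape) gives p.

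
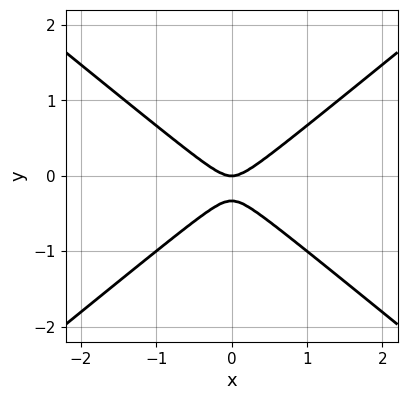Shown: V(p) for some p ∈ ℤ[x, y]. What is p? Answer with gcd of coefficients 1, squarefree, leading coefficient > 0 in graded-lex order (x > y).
2*x^2 - 3*y^2 - y

The degree is 2 — a generic line meets the curve in up to 2 points.
Symmetries: the x ↦ −x reflection is a symmetry, so x appears only in even powers.
Against the integer gridlines: one x-axis crossing is at x = 0; it meets the y-axis at y = 0 (among the integer gridlines).
Putting this together gives p.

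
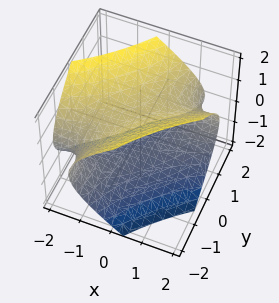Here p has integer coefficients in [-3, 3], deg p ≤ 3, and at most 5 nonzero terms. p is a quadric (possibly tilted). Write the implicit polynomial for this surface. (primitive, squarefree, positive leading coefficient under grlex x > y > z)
x^2 - 3*x*y + y^2 - 2*z^2 + 2

(a) The degree is 2 — the shape is more complex than any degree-1 surface.
(b) Checking where it meets the axes: it misses every integer gridline on the y-axis; the surface avoids every integer x-axis point in the box; the z-axis gridline crossings are at z ∈ {-1, 1}.
(c) Together with the visible shape, these determine p as stated.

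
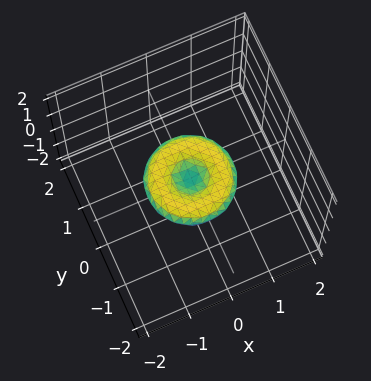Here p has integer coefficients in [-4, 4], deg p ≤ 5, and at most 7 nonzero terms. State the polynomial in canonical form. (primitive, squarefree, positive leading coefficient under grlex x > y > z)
(a) Degree: a generic line meets the surface in up to 4 points, so deg p = 4.
(b) Symmetry: the z-axis is an axis of rotation, so x and y enter only as x² + y².
(c) From the visible intercepts: among the integer gridlines, it crosses the y-axis at y ∈ {-1, 0, 1}; a circular section at z = 0 has radius exactly 1.
(d) Together with the visible shape, these determine p as stated.

x^4 + 2*x^2*y^2 + y^4 - x^2 - y^2 + 3*z^2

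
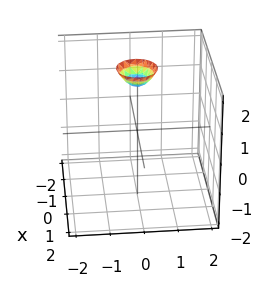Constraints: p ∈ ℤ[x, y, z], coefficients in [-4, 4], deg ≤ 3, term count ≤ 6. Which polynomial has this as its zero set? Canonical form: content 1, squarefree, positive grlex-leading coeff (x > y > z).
1. deg p = 2.
2. Symmetries: every cross-section ⟂ z is a circle, so x, y appear only via x² + y².
3. From the visible intercepts: no y-intercept at any integer in the box; it misses every integer gridline on the x-axis.
4. Solving for integer coefficients yields p as stated.

3*x^2 + 3*y^2 - 2*z + 3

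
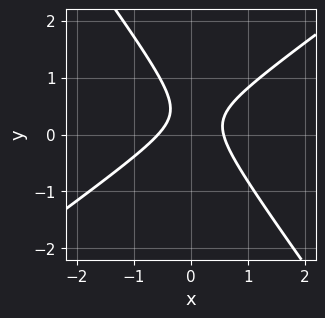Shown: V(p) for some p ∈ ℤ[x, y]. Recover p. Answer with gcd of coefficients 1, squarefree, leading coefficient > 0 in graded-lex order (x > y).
(a) Degree: a generic line meets the curve in up to 2 points, so deg p = 2.
(b) Checking where it meets the axes: it misses every integer gridline on the y-axis.
(c) Matching integer coefficients to the picture gives p.

3*x^2 - 2*x*y - 3*y^2 + 2*y - 1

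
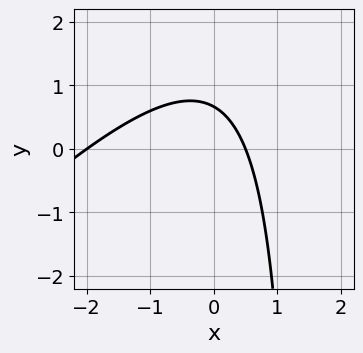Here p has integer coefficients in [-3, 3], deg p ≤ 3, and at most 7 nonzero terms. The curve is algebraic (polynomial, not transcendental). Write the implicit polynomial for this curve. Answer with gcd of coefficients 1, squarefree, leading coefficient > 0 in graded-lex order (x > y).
(a) Degree: a generic line meets the curve in up to 2 points, so deg p = 2.
(b) Checking where it meets the axes: one x-axis crossing is at x = -2.
(c) Fitting integer coefficients to these (and the overall shape) gives p.

2*x^2 - 2*x*y + 3*x + 3*y - 2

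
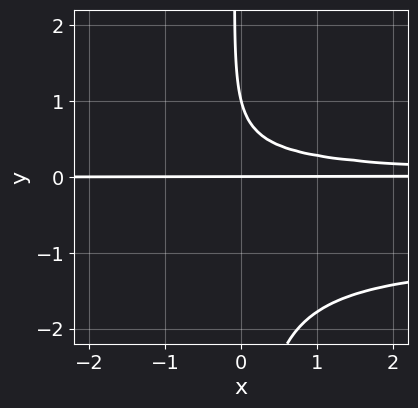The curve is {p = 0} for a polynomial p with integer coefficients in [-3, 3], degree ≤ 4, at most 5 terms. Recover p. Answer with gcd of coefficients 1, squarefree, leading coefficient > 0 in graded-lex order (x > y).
2*x*y^3 + 2*x*y^2 + y^2 - y

(a) Degree: the shape is more complex than any degree-3 curve, so deg p = 4.
(b) Against the integer gridlines: among the integer gridlines, it crosses the y-axis at y ∈ {0, 1}; the visible x-axis segment lies entirely on the curve.
(c) The integer polynomial consistent with all of this is the stated p.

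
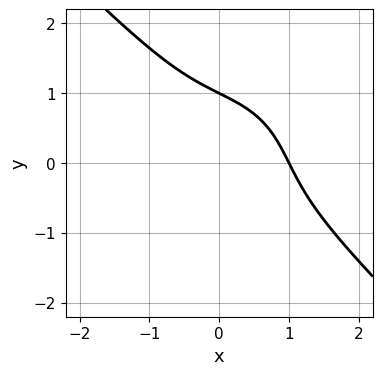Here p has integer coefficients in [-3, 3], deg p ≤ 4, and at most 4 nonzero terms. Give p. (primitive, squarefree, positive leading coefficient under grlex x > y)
2*x^3 + 2*y^3 + 3*x*y - 2

First, degree: no degree-2 curve has this shape, so deg p = 3.
Next, reading off the gridlines: it crosses the x-axis at the gridline x = 1; one y-axis crossing is at y = 1.
Finally, the integer polynomial consistent with all of this is the stated p.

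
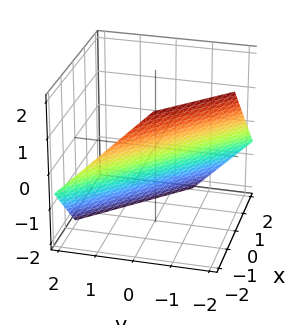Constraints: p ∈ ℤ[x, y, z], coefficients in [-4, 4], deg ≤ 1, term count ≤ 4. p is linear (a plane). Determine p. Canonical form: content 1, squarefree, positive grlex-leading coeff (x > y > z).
1. deg p = 1. The surface is flat (a plane).
2. Solving for integer coefficients yields p as stated.

3*x + 3*y + 3*z + 2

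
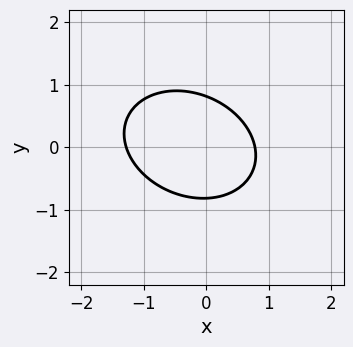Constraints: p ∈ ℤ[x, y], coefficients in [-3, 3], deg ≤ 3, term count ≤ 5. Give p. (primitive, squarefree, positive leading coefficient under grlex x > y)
1. deg p = 2.
2. Matching integer coefficients to the picture gives p.

2*x^2 + x*y + 3*y^2 + x - 2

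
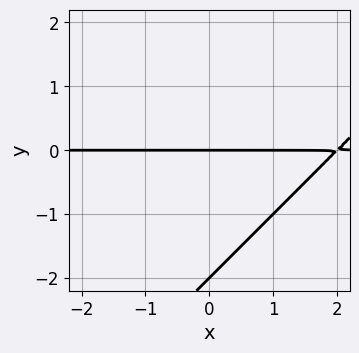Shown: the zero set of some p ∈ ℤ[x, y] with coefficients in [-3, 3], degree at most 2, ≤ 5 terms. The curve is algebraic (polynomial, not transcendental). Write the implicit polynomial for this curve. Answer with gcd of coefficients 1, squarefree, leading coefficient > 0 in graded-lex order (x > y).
The degree is 2 — no degree-1 curve has this shape.
Against the integer gridlines: the visible x-axis segment lies entirely on the curve; among the integer gridlines, it crosses the y-axis at y ∈ {-2, 0}.
Putting this together gives p.

x*y - y^2 - 2*y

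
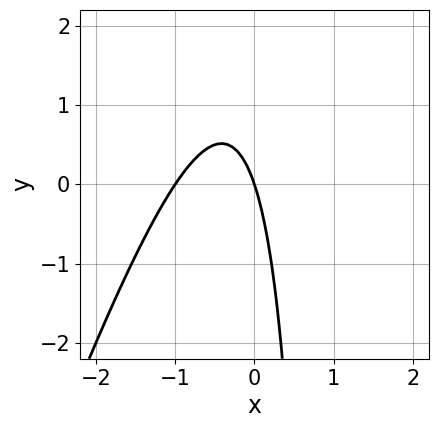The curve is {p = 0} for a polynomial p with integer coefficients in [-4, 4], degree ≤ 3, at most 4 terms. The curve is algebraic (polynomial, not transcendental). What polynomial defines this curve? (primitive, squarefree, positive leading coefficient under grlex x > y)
First, the degree is 2 — a generic line meets the curve in up to 2 points.
Then, observable constraints: the x-axis gridline crossings are at x ∈ {-1, 0}; it meets the y-axis at y = 0 (among the integer gridlines).
Finally, matching integer coefficients to the picture gives p.

3*x^2 - x*y + 3*x + y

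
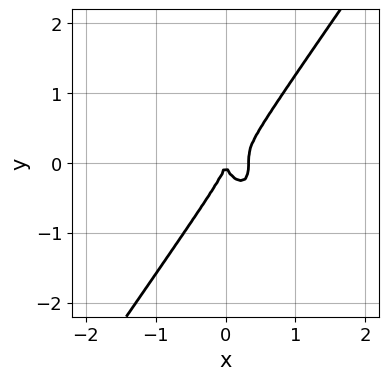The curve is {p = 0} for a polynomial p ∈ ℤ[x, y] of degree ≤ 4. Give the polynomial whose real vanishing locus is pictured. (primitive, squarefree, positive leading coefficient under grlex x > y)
3*x^3 - y^3 - x^2

First, deg p = 3. No degree-2 curve has this shape.
Then, against the integer gridlines: it crosses the y-axis at the gridline y = 0; it meets the x-axis at x = 0 (among the integer gridlines).
Finally, solving for integer coefficients yields p as stated.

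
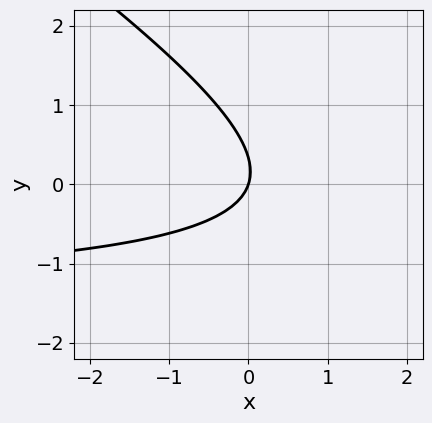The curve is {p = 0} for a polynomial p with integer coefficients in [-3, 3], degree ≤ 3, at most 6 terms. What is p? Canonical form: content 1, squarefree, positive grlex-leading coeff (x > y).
2*x*y + 3*y^2 + 3*x - y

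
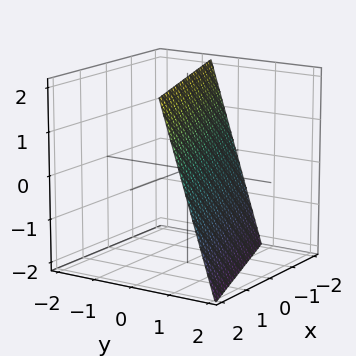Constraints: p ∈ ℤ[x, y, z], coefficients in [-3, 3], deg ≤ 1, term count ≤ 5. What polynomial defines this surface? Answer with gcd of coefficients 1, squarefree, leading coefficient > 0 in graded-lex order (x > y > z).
x - 3*y - z + 2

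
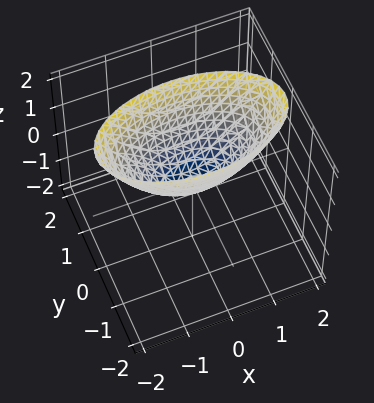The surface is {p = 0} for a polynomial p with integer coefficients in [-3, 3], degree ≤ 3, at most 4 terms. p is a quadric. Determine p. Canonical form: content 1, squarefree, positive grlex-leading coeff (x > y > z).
1. Degree: a single bowl opening along one axis; a quadric, so deg p = 2.
2. Symmetries: mirror symmetry y ↦ −y ⇒ only even powers of y; the x ↦ −x reflection is a symmetry, so x appears only in even powers.
3. Observable constraints: one x-axis crossing is at x = 0; one y-axis crossing is at y = 0.
4. The integer polynomial consistent with all of this is the stated p.

x^2 + 3*y^2 - 2*z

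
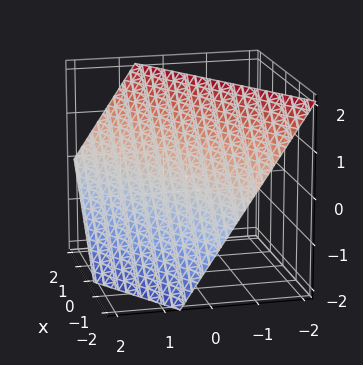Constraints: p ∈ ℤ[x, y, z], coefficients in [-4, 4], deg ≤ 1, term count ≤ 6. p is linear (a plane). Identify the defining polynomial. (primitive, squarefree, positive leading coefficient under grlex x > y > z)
2*x - 3*y - 2*z + 2

deg p = 1. Every cross-section is a straight line — this is a plane.
From the visible intercepts: it meets the z-axis at z = 1 (among the integer gridlines); it meets the x-axis at x = -1 (among the integer gridlines).
Matching integer coefficients to the picture gives p.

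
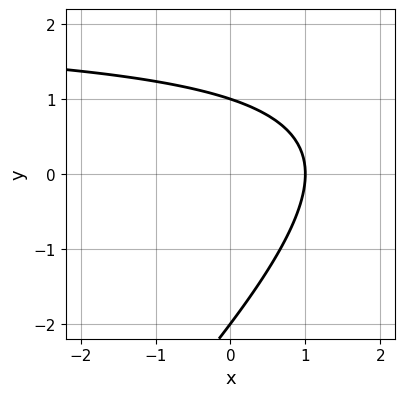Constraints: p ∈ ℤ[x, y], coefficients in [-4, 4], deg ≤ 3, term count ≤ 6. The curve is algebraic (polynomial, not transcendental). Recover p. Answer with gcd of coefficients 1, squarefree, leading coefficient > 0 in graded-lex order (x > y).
x*y - y^2 - 2*x - y + 2

(a) The degree is 2 — a generic line meets the curve in up to 2 points.
(b) From the visible intercepts: one x-axis crossing is at x = 1; the y-axis gridline crossings are at y ∈ {-2, 1}.
(c) These observations pin down the coefficients.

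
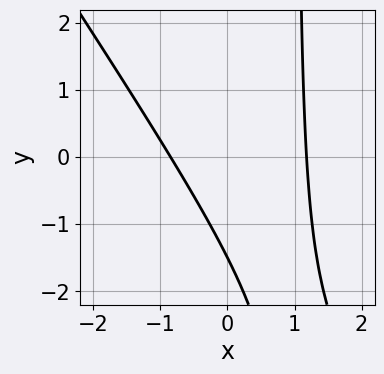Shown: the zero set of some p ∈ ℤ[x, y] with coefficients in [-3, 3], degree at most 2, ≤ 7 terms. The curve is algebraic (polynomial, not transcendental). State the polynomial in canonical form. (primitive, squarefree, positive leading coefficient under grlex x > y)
First, deg p = 2. No degree-1 curve has this shape.
Finally, solving for integer coefficients yields p as stated.

3*x^2 + 2*x*y - x - 2*y - 3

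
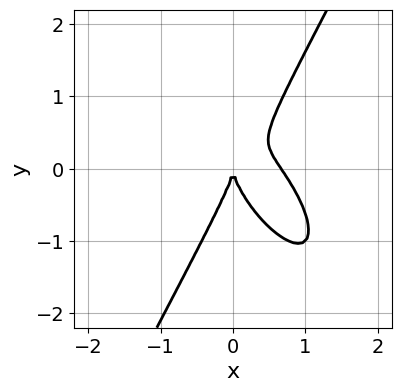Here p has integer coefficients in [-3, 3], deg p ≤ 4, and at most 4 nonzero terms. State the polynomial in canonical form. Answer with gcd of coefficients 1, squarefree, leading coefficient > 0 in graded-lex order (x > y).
3*x^3 + 2*x^2*y - y^3 - 2*x^2

First, degree: no degree-2 curve has this shape, so deg p = 3.
Then, from the axis intercepts and sections: one x-axis crossing is at x = 0; it crosses the y-axis at the gridline y = 0.
Finally, these observations pin down the coefficients.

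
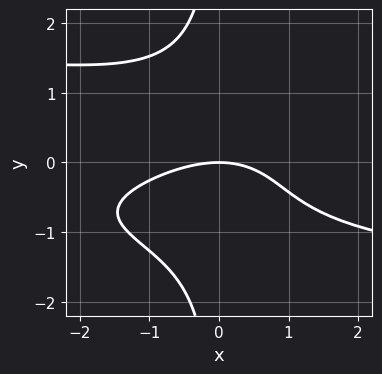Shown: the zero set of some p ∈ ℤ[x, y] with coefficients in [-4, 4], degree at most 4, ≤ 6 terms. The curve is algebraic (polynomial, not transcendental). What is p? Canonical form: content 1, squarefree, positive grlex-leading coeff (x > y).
(a) Degree: a generic line meets the curve in up to 4 points, so deg p = 4.
(b) From the visible intercepts: it crosses the y-axis at the gridline y = 0; it crosses the x-axis at the gridline x = 0.
(c) Together with the visible shape, these determine p as stated.

2*x*y^3 + x^2 - x*y + 3*y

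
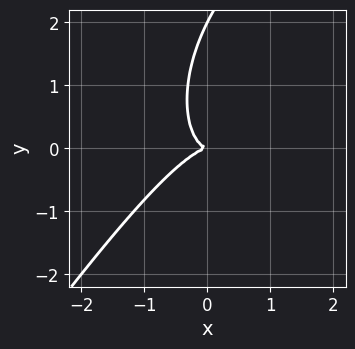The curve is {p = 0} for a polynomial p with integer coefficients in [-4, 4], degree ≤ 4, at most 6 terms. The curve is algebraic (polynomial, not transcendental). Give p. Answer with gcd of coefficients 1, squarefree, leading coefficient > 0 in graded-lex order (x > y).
3*x^3 - 3*x^2*y + 2*x*y^2 - y^3 + 2*y^2

(a) Degree: no degree-2 curve has this shape, so deg p = 3.
(b) Against the integer gridlines: one x-axis crossing is at x = 0; among the integer gridlines, it crosses the y-axis at y ∈ {0, 2}.
(c) Solving for integer coefficients yields p as stated.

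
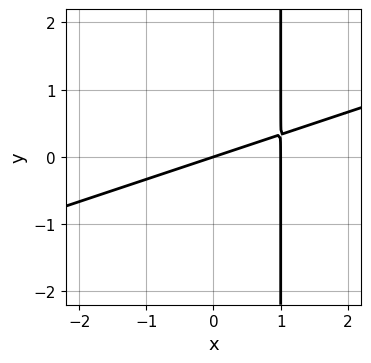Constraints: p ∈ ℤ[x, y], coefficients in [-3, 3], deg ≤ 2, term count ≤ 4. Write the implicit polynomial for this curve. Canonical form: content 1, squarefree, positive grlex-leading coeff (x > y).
1. deg p = 2. No degree-1 curve has this shape.
2. From the axis intercepts and sections: the x-axis gridline crossings are at x ∈ {0, 1}; one y-axis crossing is at y = 0.
3. Assembling these constraints gives the stated polynomial.

x^2 - 3*x*y - x + 3*y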